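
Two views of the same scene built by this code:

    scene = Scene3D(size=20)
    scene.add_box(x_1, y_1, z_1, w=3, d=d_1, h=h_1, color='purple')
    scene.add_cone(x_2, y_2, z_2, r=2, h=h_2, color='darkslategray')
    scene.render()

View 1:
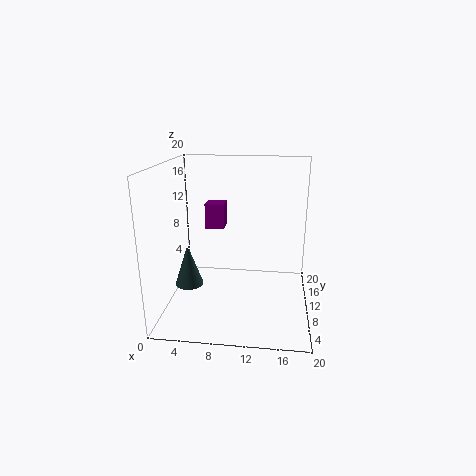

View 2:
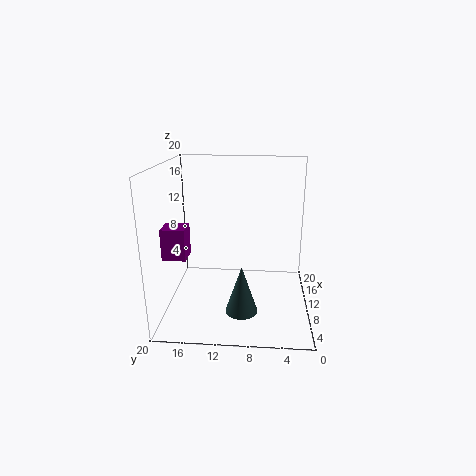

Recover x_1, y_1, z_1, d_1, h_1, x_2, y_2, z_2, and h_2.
x_1 = 4, y_1 = 16, z_1 = 9, d_1 = 3, h_1 = 4, x_2 = 3, y_2 = 9, z_2 = 3, h_2 = 6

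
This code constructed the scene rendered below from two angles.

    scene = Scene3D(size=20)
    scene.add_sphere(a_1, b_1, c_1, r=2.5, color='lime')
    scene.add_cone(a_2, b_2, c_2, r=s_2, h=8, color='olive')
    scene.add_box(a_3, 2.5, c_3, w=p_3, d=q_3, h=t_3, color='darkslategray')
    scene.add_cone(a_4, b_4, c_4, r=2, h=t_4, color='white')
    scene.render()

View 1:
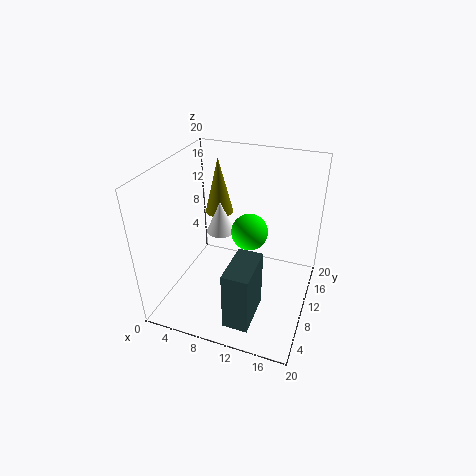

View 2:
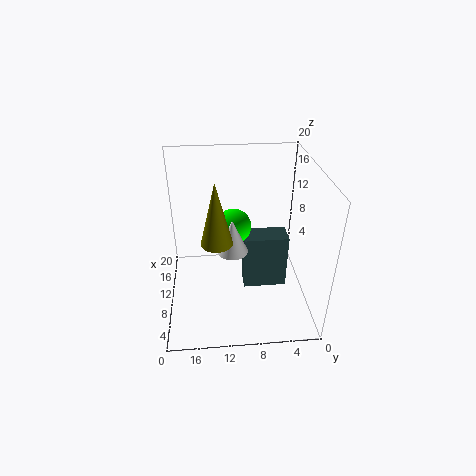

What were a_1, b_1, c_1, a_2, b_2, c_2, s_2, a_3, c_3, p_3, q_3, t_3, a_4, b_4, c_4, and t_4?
a_1 = 11.5
b_1 = 10.5
c_1 = 11
a_2 = 6
b_2 = 13
c_2 = 12
s_2 = 2
a_3 = 10.5
c_3 = 0.5
p_3 = 3.5
q_3 = 6.5
t_3 = 8.5
a_4 = 7
b_4 = 11
c_4 = 10
t_4 = 4.5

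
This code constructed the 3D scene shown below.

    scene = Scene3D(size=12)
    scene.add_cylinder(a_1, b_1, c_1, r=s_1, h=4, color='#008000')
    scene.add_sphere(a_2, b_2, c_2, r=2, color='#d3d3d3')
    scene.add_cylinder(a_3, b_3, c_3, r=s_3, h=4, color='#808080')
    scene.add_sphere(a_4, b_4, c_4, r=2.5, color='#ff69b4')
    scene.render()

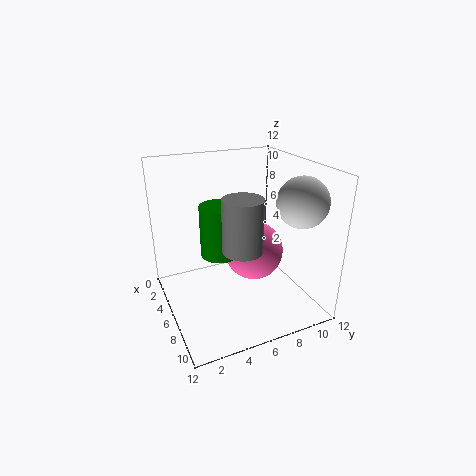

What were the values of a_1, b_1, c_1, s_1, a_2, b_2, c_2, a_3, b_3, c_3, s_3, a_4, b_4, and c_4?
a_1 = 7; b_1 = 4; c_1 = 5.5; s_1 = 1.5; a_2 = 9; b_2 = 10; c_2 = 9.5; a_3 = 9; b_3 = 5; c_3 = 6.5; s_3 = 1.5; a_4 = 6; b_4 = 7.5; c_4 = 4.5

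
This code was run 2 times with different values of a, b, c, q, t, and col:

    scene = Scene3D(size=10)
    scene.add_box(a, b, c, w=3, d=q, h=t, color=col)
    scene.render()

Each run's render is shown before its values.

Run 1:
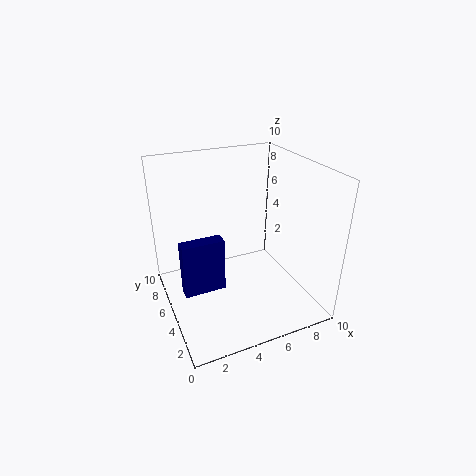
a = 1; b = 5; c = 1; q = 1; t = 4; col = 'navy'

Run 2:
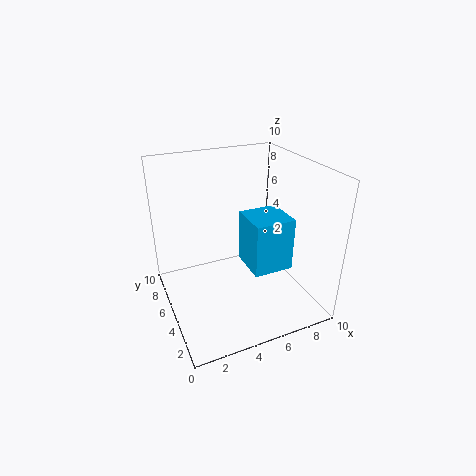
a = 6; b = 4; c = 2; q = 3; t = 4; col = 'deepskyblue'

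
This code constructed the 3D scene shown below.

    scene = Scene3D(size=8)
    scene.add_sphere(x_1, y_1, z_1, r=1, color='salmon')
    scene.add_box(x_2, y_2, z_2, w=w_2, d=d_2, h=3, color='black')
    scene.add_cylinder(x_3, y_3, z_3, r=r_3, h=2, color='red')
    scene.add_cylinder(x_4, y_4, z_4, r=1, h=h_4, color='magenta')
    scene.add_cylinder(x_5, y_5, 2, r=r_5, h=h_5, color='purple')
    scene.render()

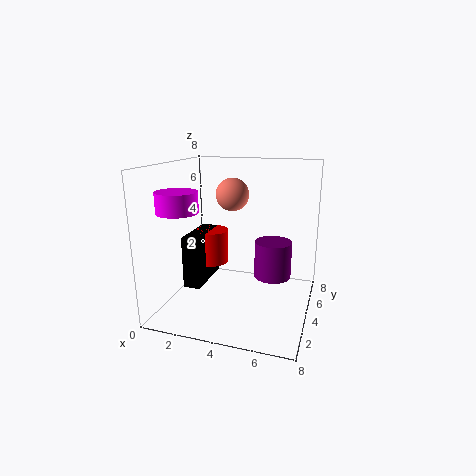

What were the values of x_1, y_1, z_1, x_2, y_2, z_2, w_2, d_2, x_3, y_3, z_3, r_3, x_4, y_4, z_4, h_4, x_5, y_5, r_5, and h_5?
x_1 = 3; y_1 = 6; z_1 = 6; x_2 = 1; y_2 = 3; z_2 = 1; w_2 = 1; d_2 = 3; x_3 = 2; y_3 = 5; z_3 = 2; r_3 = 1; x_4 = 2; y_4 = 1; z_4 = 6; h_4 = 1; x_5 = 6; y_5 = 4; r_5 = 1; h_5 = 2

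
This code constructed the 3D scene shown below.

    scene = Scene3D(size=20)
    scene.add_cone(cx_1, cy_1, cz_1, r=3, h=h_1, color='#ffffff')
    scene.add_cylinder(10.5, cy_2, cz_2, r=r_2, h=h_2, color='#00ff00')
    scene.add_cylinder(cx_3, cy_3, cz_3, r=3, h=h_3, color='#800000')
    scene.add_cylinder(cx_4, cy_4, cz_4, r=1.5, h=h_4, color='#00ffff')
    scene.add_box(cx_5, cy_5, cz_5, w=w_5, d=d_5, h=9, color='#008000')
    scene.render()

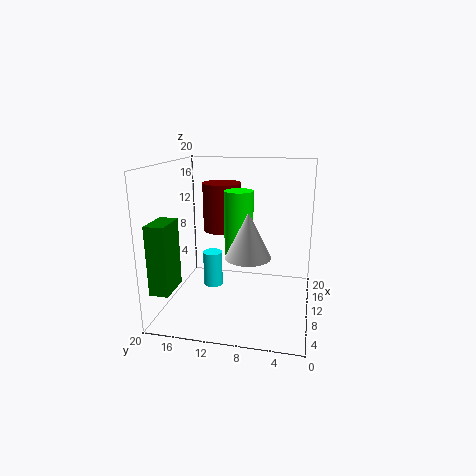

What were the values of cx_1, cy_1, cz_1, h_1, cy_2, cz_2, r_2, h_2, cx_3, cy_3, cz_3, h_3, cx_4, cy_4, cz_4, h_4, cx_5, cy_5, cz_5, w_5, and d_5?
cx_1 = 7; cy_1 = 8; cz_1 = 8.5; h_1 = 6; cy_2 = 10; cz_2 = 7.5; r_2 = 2; h_2 = 9; cx_3 = 16.5; cy_3 = 14; cz_3 = 9; h_3 = 7.5; cx_4 = 14; cy_4 = 15; cz_4 = 0.5; h_4 = 5.5; cx_5 = 1.5; cy_5 = 17; cz_5 = 4.5; w_5 = 4.5; d_5 = 2.5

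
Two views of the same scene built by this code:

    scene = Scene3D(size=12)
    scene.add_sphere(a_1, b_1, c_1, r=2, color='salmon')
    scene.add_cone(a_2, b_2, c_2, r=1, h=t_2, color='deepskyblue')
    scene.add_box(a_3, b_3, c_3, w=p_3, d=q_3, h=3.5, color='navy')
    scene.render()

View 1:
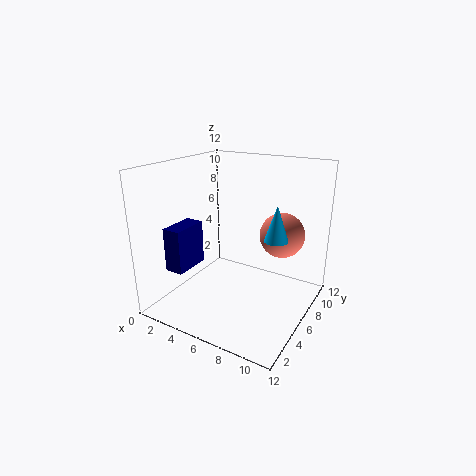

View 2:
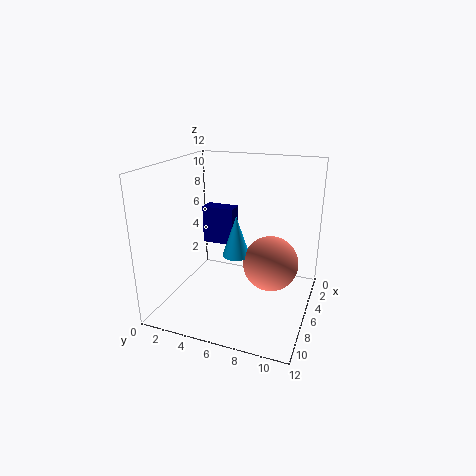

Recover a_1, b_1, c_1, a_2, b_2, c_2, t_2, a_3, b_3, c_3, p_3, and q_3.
a_1 = 8.5; b_1 = 9.5; c_1 = 5.5; a_2 = 9; b_2 = 7; c_2 = 6; t_2 = 3; a_3 = 2; b_3 = 1.5; c_3 = 4; p_3 = 1.5; q_3 = 3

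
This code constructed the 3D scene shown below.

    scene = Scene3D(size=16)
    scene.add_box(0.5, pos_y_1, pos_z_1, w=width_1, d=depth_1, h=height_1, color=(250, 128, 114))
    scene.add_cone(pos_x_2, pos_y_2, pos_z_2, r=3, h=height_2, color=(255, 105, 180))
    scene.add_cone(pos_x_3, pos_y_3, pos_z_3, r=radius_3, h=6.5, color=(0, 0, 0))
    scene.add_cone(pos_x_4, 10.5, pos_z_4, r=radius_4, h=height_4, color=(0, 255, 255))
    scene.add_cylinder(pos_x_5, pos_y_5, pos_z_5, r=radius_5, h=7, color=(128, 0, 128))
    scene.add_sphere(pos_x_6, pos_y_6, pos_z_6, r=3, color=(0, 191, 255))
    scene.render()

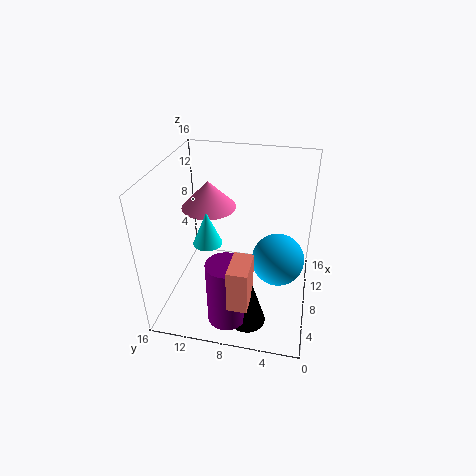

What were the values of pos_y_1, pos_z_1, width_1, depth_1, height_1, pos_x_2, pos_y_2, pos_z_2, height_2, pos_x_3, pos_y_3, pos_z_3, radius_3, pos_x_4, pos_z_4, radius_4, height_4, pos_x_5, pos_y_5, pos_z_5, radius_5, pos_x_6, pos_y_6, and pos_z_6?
pos_y_1 = 5.5, pos_z_1 = 4.5, width_1 = 3.5, depth_1 = 2, height_1 = 4.5, pos_x_2 = 9, pos_y_2 = 11.5, pos_z_2 = 11, height_2 = 3, pos_x_3 = 3.5, pos_y_3 = 6, pos_z_3 = 0.5, radius_3 = 2, pos_x_4 = 5, pos_z_4 = 9, radius_4 = 1.5, height_4 = 3.5, pos_x_5 = 2.5, pos_y_5 = 8, pos_z_5 = 1.5, radius_5 = 2, pos_x_6 = 9, pos_y_6 = 3.5, pos_z_6 = 5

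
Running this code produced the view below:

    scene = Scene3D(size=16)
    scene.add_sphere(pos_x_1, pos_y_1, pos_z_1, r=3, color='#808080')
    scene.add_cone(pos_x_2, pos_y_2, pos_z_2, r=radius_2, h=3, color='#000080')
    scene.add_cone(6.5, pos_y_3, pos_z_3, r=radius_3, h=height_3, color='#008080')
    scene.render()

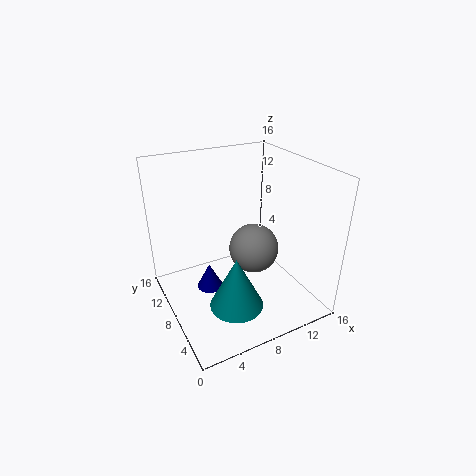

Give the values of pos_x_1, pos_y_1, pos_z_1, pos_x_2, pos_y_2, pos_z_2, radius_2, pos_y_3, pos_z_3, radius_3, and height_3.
pos_x_1 = 11; pos_y_1 = 9.5; pos_z_1 = 5; pos_x_2 = 5; pos_y_2 = 9.5; pos_z_2 = 1.5; radius_2 = 1.5; pos_y_3 = 5.5; pos_z_3 = 1; radius_3 = 3; height_3 = 6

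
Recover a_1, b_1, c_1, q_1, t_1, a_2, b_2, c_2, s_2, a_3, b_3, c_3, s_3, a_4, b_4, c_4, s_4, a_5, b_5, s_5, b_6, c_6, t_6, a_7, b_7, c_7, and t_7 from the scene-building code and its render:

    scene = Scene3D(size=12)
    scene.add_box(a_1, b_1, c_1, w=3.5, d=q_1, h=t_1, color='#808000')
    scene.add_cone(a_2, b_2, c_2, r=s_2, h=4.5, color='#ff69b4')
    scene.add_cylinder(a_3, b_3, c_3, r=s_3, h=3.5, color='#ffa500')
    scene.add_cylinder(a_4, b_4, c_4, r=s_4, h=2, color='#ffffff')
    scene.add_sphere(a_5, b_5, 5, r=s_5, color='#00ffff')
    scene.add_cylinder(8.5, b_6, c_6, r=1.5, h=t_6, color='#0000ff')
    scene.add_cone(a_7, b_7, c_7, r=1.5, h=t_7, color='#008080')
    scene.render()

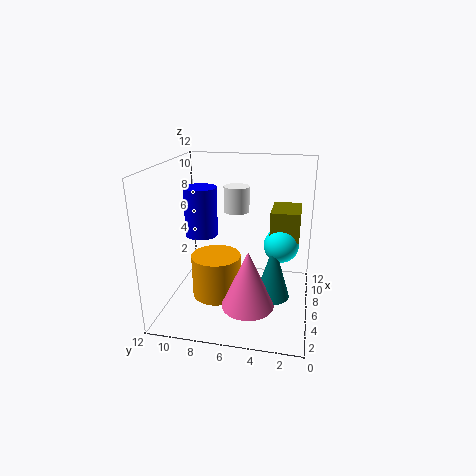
a_1 = 7
b_1 = 1
c_1 = 5.5
q_1 = 2.5
t_1 = 2.5
a_2 = 2.5
b_2 = 4.5
c_2 = 2
s_2 = 2
a_3 = 4.5
b_3 = 7.5
c_3 = 1.5
s_3 = 2
a_4 = 5.5
b_4 = 6
c_4 = 8.5
s_4 = 1
a_5 = 7.5
b_5 = 2.5
s_5 = 1.5
b_6 = 10
c_6 = 5
t_6 = 4.5
a_7 = 6.5
b_7 = 3
c_7 = 0.5
t_7 = 5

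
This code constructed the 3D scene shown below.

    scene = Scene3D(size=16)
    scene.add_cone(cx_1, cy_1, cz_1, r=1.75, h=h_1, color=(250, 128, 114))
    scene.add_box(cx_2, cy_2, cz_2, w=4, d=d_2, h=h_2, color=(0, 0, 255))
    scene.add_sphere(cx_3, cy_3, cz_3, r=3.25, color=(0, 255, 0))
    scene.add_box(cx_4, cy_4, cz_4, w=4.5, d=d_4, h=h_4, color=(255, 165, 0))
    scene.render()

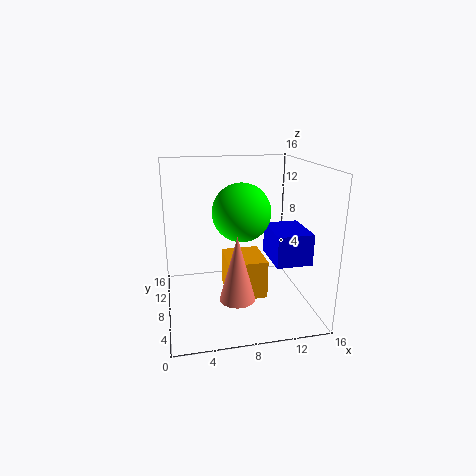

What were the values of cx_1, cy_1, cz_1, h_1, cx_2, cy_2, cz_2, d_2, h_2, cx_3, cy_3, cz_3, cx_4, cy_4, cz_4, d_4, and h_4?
cx_1 = 6.75; cy_1 = 2.5; cz_1 = 3.75; h_1 = 6.5; cx_2 = 11.5; cy_2 = 4.5; cz_2 = 5.5; d_2 = 5.25; h_2 = 3.5; cx_3 = 8.5; cy_3 = 8.5; cz_3 = 10.75; cx_4 = 6.75; cy_4 = 6.75; cz_4 = 0.75; d_4 = 5; h_4 = 4.5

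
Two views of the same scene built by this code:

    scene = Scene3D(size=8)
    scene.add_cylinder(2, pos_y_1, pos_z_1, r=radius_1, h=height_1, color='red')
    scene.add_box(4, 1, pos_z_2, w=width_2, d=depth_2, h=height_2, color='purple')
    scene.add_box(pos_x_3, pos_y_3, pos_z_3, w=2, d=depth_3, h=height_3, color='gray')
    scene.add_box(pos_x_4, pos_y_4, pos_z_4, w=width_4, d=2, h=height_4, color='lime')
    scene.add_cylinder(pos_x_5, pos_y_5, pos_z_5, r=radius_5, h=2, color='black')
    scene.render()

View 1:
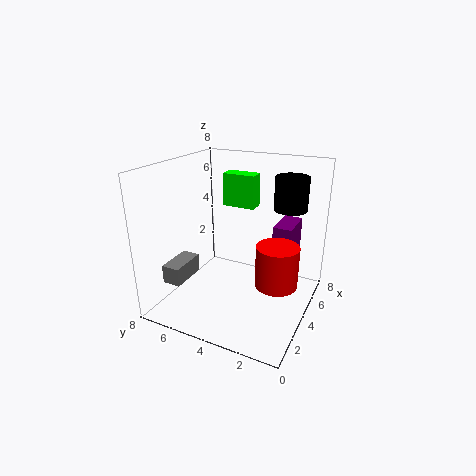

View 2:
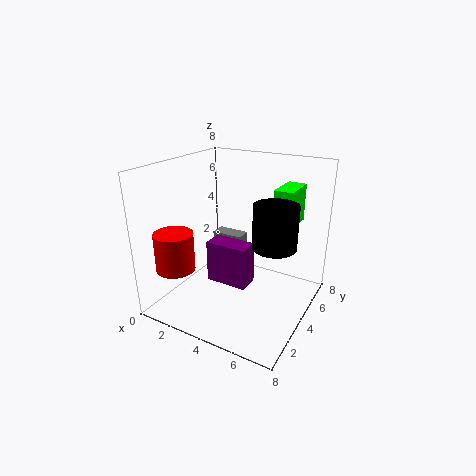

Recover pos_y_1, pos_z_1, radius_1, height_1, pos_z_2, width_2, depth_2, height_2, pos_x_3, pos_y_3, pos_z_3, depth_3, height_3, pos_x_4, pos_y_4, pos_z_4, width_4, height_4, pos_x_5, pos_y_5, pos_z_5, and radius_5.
pos_y_1 = 1
pos_z_1 = 3
radius_1 = 1
height_1 = 2
pos_z_2 = 3
width_2 = 2
depth_2 = 1
height_2 = 2
pos_x_3 = 1
pos_y_3 = 6
pos_z_3 = 2
depth_3 = 1
height_3 = 1
pos_x_4 = 6
pos_y_4 = 4
pos_z_4 = 5
width_4 = 1
height_4 = 2
pos_x_5 = 7
pos_y_5 = 2
pos_z_5 = 5
radius_5 = 1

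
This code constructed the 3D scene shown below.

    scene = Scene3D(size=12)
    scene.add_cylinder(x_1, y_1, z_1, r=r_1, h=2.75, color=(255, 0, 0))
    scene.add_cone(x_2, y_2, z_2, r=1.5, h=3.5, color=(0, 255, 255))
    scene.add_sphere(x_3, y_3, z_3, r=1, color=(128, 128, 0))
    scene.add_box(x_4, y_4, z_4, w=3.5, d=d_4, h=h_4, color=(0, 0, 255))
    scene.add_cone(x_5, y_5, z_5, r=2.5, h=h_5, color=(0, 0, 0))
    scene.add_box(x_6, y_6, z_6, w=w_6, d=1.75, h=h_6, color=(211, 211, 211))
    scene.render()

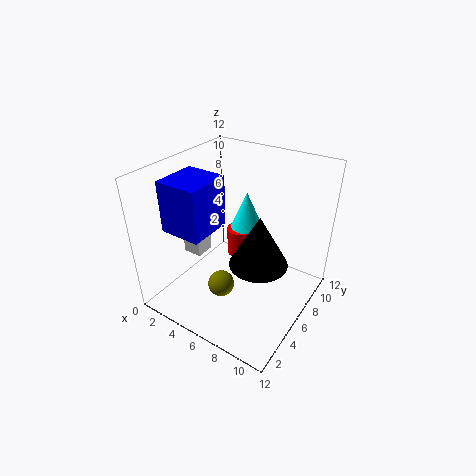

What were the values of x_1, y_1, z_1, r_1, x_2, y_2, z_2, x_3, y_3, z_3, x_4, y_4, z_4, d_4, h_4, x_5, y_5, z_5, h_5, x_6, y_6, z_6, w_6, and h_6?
x_1 = 3.75; y_1 = 9.75; z_1 = 1.5; r_1 = 1.25; x_2 = 4.5; y_2 = 9.75; z_2 = 4.75; x_3 = 6.75; y_3 = 2.5; z_3 = 4; x_4 = 1.25; y_4 = 2.25; z_4 = 7; d_4 = 3.75; h_4 = 4.25; x_5 = 7.75; y_5 = 6.5; z_5 = 3.75; h_5 = 4.5; x_6 = 0.5; y_6 = 5.25; z_6 = 3; w_6 = 1.75; h_6 = 1.75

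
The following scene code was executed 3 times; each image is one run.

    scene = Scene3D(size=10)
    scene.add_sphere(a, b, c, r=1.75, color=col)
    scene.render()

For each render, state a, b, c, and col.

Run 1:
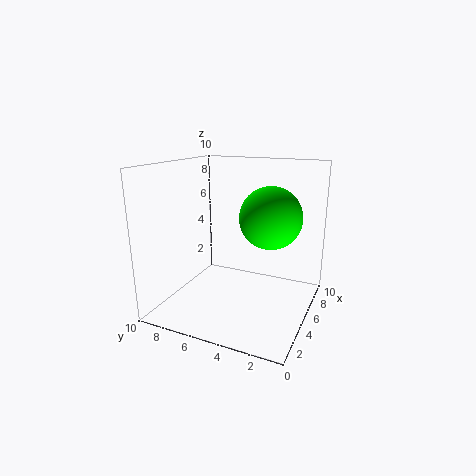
a = 2.25; b = 1.75; c = 7.5; col = 'lime'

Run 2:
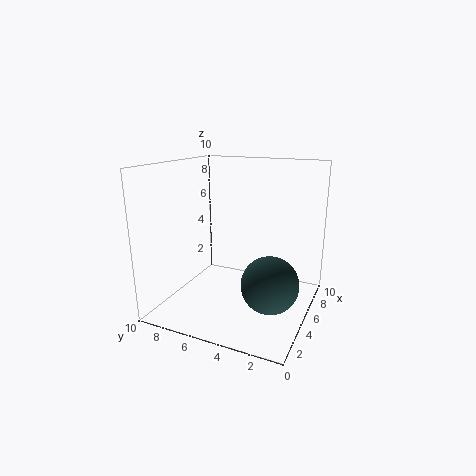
a = 2.5; b = 1.75; c = 3.25; col = 'darkslategray'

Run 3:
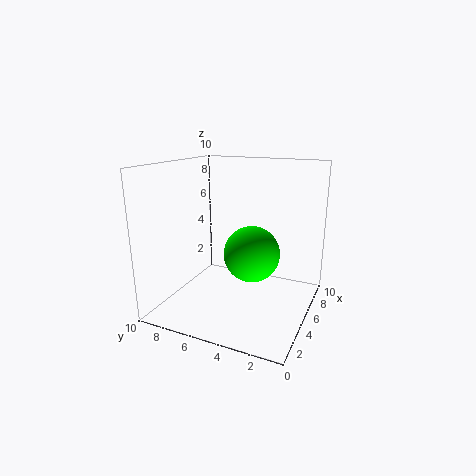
a = 3.25; b = 3.25; c = 4.75; col = 'lime'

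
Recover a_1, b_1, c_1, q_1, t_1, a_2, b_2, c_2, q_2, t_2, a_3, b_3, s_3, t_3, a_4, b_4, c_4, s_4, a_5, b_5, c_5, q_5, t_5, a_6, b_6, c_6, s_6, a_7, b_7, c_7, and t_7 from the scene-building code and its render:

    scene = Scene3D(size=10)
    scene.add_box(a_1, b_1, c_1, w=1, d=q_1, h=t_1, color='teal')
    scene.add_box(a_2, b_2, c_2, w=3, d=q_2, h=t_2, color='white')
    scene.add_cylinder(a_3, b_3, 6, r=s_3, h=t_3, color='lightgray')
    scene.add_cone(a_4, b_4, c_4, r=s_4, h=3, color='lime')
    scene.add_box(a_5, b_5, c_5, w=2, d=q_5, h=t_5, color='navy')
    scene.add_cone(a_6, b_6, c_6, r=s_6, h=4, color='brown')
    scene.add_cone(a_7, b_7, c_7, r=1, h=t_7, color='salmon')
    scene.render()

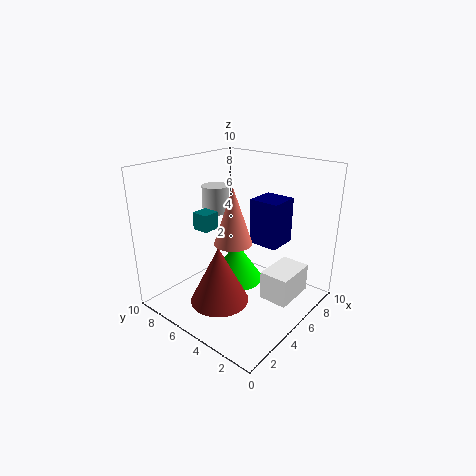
a_1 = 1
b_1 = 4
c_1 = 7
q_1 = 1
t_1 = 1
a_2 = 5
b_2 = 1
c_2 = 1
q_2 = 2
t_2 = 2
a_3 = 6
b_3 = 8
s_3 = 1
t_3 = 2
a_4 = 6
b_4 = 6
c_4 = 1
s_4 = 2
a_5 = 5
b_5 = 2
c_5 = 5
q_5 = 2
t_5 = 3
a_6 = 3
b_6 = 5
c_6 = 1
s_6 = 2
a_7 = 1
b_7 = 2
c_7 = 7
t_7 = 3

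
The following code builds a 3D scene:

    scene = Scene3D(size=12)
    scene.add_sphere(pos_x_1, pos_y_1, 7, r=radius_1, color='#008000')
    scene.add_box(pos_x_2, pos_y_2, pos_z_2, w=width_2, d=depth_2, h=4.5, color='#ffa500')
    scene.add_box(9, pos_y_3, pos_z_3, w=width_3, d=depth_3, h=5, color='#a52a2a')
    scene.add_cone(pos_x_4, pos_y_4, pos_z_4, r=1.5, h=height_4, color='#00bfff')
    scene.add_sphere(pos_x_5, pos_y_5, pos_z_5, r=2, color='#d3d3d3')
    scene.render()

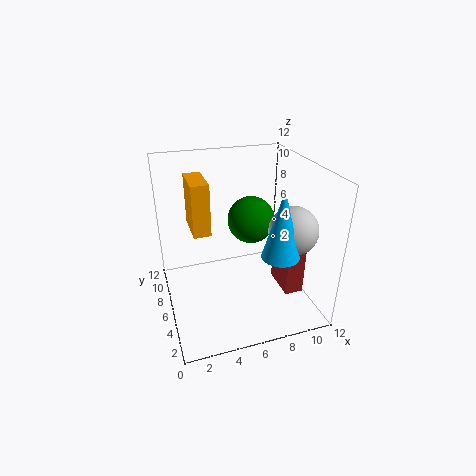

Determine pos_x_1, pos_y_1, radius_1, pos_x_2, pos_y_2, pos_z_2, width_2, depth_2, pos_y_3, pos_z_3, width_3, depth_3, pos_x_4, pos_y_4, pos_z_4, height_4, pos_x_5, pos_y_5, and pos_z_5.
pos_x_1 = 7.5, pos_y_1 = 7, radius_1 = 2, pos_x_2 = 2.5, pos_y_2 = 7, pos_z_2 = 6, width_2 = 1.5, depth_2 = 3.5, pos_y_3 = 2.5, pos_z_3 = 2, width_3 = 1.5, depth_3 = 3, pos_x_4 = 8.5, pos_y_4 = 3, pos_z_4 = 5.5, height_4 = 5.5, pos_x_5 = 10, pos_y_5 = 4, pos_z_5 = 7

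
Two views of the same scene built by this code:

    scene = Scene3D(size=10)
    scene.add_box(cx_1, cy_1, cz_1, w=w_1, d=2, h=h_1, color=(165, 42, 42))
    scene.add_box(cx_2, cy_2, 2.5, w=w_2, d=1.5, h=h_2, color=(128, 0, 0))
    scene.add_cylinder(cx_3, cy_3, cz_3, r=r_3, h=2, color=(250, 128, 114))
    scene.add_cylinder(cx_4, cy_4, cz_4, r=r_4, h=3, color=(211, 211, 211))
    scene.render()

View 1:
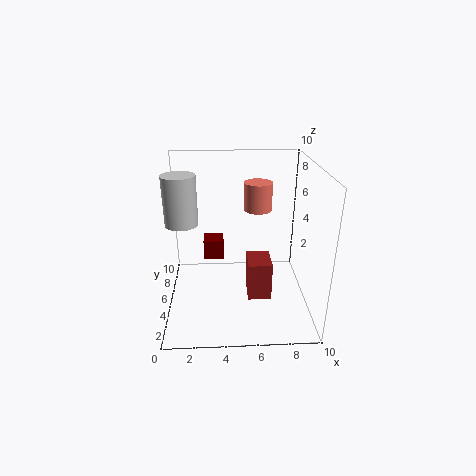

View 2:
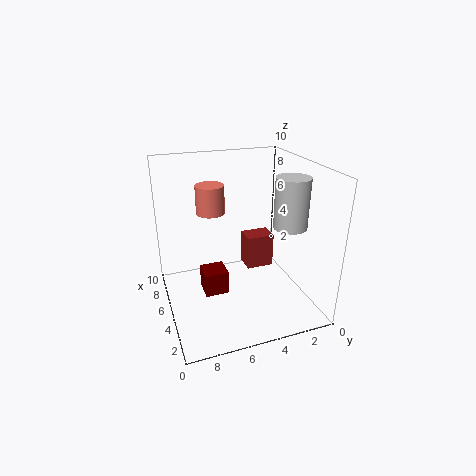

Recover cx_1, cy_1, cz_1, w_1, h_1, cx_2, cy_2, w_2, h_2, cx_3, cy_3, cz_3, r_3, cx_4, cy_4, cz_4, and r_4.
cx_1 = 5.5
cy_1 = 2
cz_1 = 2
w_1 = 1.5
h_1 = 2.5
cx_2 = 2.5
cy_2 = 6.5
w_2 = 1.5
h_2 = 1.5
cx_3 = 6.5
cy_3 = 6.5
cz_3 = 6.5
r_3 = 1
cx_4 = 1.5
cy_4 = 3
cz_4 = 7
r_4 = 1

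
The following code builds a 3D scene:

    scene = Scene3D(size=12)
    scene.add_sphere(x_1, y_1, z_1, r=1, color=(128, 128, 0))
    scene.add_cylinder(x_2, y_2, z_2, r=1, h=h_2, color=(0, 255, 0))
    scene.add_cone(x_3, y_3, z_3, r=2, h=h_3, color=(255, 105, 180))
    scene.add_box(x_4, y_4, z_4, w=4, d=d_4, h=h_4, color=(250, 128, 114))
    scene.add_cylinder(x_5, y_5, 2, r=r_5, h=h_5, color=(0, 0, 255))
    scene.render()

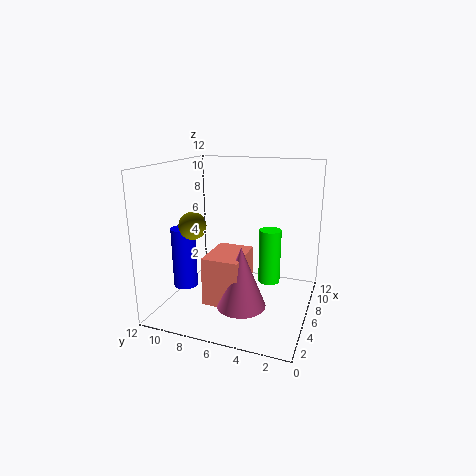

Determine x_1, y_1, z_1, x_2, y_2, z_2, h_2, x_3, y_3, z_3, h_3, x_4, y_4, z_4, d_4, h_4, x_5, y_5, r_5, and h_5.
x_1 = 2; y_1 = 8; z_1 = 8; x_2 = 9; y_2 = 4; z_2 = 1; h_2 = 5; x_3 = 4; y_3 = 5; z_3 = 1; h_3 = 5; x_4 = 3; y_4 = 5; z_4 = 1; d_4 = 3; h_4 = 4; x_5 = 4; y_5 = 10; r_5 = 1; h_5 = 5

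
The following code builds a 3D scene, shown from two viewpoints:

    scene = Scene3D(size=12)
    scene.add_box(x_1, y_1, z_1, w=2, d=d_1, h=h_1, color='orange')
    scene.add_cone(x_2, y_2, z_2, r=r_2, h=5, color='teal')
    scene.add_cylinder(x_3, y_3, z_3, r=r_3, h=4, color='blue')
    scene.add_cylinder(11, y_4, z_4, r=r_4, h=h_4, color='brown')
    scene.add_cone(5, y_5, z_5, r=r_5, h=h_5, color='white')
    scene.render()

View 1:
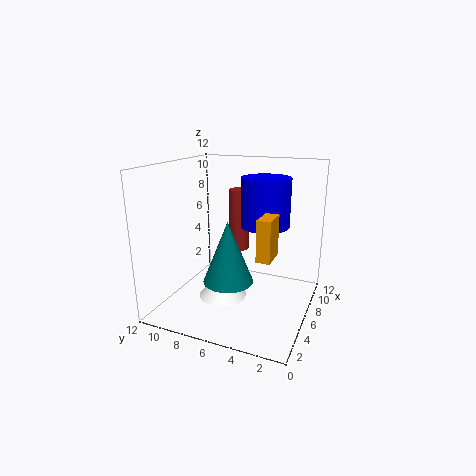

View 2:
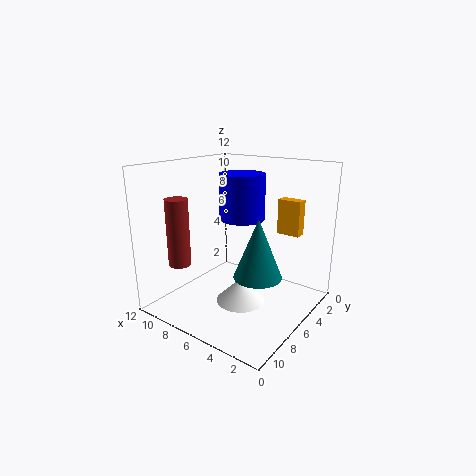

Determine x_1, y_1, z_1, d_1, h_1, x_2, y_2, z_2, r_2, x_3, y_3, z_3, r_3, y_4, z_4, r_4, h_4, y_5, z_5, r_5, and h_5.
x_1 = 2
y_1 = 2
z_1 = 6
d_1 = 1
h_1 = 3
x_2 = 4
y_2 = 6
z_2 = 3
r_2 = 2
x_3 = 7
y_3 = 4
z_3 = 7
r_3 = 2
y_4 = 8
z_4 = 3
r_4 = 1
h_4 = 6
y_5 = 7
z_5 = 1
r_5 = 2
h_5 = 2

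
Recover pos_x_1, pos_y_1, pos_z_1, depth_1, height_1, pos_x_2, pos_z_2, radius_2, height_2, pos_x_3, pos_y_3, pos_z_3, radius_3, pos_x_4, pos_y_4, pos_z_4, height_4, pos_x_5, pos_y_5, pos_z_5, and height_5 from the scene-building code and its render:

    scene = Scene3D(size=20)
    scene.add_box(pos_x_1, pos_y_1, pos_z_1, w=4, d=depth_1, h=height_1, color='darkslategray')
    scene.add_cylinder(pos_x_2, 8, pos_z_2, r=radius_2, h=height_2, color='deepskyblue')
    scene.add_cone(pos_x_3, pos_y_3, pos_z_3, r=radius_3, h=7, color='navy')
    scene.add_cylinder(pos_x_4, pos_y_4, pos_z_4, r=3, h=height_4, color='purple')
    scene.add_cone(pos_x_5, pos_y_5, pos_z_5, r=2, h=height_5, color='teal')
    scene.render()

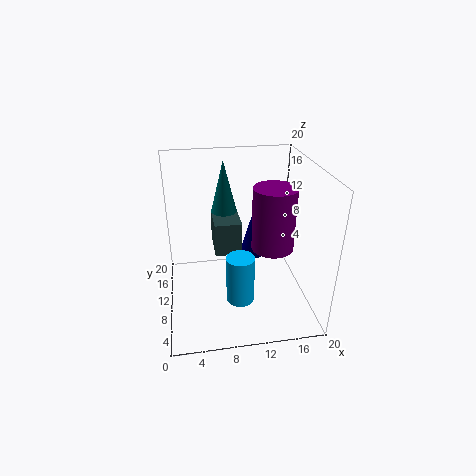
pos_x_1 = 7, pos_y_1 = 12, pos_z_1 = 6, depth_1 = 6, height_1 = 5, pos_x_2 = 10, pos_z_2 = 1, radius_2 = 2, height_2 = 7, pos_x_3 = 13, pos_y_3 = 14, pos_z_3 = 5, radius_3 = 2, pos_x_4 = 15, pos_y_4 = 10, pos_z_4 = 8, height_4 = 9, pos_x_5 = 9, pos_y_5 = 17, pos_z_5 = 11, height_5 = 8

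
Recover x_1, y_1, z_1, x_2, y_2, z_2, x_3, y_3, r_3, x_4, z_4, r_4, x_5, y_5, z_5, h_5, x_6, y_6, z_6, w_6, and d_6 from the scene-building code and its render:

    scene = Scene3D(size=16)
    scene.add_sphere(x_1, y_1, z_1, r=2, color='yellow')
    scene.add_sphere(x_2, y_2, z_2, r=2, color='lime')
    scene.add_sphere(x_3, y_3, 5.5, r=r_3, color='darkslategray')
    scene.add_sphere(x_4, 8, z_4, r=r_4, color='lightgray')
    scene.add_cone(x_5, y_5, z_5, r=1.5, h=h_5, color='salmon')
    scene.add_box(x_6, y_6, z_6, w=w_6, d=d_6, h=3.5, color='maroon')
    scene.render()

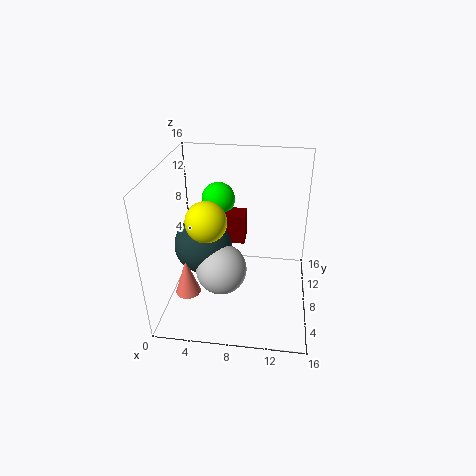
x_1 = 5.5, y_1 = 4, z_1 = 12, x_2 = 5, y_2 = 12.5, z_2 = 10.5, x_3 = 3.5, y_3 = 10, r_3 = 3.5, x_4 = 6, z_4 = 3.5, r_4 = 3, x_5 = 2, y_5 = 7, z_5 = 0.5, h_5 = 4.5, x_6 = 5, y_6 = 10, z_6 = 6, w_6 = 3.5, d_6 = 2.5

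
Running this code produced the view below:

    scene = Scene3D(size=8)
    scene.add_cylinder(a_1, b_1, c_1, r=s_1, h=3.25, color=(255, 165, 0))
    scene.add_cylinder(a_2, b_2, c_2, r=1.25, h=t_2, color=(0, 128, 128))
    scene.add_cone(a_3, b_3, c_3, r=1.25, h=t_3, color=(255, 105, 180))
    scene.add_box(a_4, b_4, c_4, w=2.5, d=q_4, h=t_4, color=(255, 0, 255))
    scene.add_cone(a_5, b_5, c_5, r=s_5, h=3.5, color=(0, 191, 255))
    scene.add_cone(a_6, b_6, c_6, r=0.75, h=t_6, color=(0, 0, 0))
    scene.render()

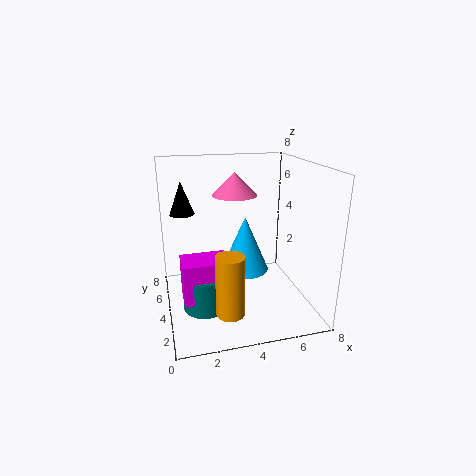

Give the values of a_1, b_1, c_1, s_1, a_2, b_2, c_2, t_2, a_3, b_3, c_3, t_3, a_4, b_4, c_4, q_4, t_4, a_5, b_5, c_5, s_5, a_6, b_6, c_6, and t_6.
a_1 = 3
b_1 = 1.75
c_1 = 0.75
s_1 = 0.75
a_2 = 2
b_2 = 3.5
c_2 = 0.25
t_2 = 2
a_3 = 4
b_3 = 4.75
c_3 = 6.25
t_3 = 1.25
a_4 = 0.75
b_4 = 2.5
c_4 = 1
q_4 = 1.75
t_4 = 2.25
a_5 = 5
b_5 = 6
c_5 = 1
s_5 = 1.5
a_6 = 1.25
b_6 = 6.75
c_6 = 4.75
t_6 = 2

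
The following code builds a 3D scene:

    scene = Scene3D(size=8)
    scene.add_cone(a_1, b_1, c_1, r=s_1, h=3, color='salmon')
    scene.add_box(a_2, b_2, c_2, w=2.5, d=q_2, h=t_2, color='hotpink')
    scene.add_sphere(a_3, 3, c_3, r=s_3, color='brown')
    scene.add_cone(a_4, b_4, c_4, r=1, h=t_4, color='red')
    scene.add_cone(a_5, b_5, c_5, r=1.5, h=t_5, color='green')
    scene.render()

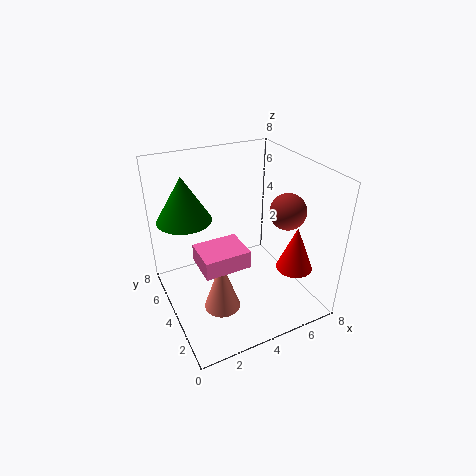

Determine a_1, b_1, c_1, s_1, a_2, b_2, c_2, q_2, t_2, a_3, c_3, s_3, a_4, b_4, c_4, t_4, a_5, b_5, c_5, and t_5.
a_1 = 2.5
b_1 = 3
c_1 = 0.5
s_1 = 1
a_2 = 1.5
b_2 = 2.5
c_2 = 3
q_2 = 2
t_2 = 1
a_3 = 6.5
c_3 = 5.5
s_3 = 1
a_4 = 6.5
b_4 = 2
c_4 = 2.5
t_4 = 2.5
a_5 = 1.5
b_5 = 5.5
c_5 = 5
t_5 = 2.5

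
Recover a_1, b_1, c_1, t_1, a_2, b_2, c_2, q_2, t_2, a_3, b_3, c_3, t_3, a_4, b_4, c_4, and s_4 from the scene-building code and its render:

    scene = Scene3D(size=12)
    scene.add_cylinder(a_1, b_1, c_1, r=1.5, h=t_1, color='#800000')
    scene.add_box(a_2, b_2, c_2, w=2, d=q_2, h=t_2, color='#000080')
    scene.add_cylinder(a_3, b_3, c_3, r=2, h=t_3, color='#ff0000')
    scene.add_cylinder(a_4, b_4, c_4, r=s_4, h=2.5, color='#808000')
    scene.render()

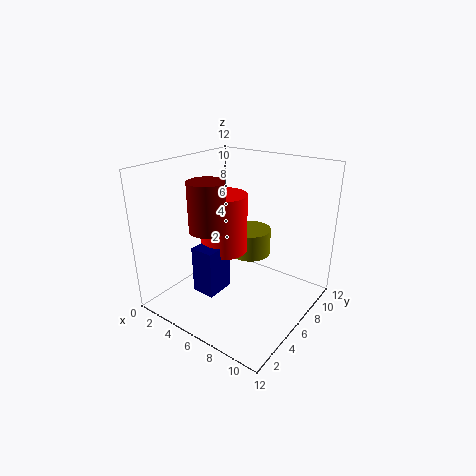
a_1 = 4.5, b_1 = 4, c_1 = 7, t_1 = 4, a_2 = 3.5, b_2 = 3, c_2 = 1.5, q_2 = 2.5, t_2 = 4, a_3 = 4.5, b_3 = 6, c_3 = 4.5, t_3 = 5, a_4 = 4.5, b_4 = 10, c_4 = 2.5, s_4 = 2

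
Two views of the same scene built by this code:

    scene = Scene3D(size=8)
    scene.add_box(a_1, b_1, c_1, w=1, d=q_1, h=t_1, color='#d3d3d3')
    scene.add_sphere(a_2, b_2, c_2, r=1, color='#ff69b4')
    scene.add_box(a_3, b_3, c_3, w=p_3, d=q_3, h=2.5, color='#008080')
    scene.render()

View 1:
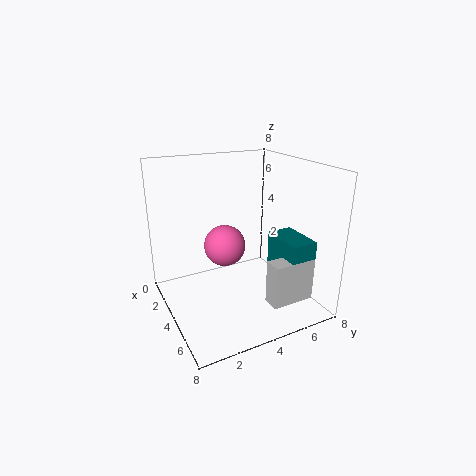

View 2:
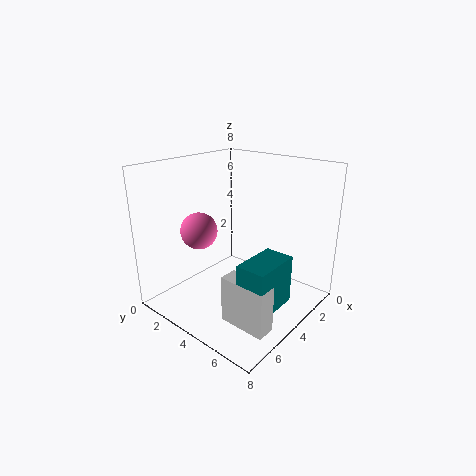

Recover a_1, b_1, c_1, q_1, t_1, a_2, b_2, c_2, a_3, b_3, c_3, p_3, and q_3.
a_1 = 5.5; b_1 = 5; c_1 = 0.5; q_1 = 2.5; t_1 = 2.5; a_2 = 5.5; b_2 = 2.5; c_2 = 4.5; a_3 = 4; b_3 = 6; c_3 = 1.5; p_3 = 2.5; q_3 = 1.5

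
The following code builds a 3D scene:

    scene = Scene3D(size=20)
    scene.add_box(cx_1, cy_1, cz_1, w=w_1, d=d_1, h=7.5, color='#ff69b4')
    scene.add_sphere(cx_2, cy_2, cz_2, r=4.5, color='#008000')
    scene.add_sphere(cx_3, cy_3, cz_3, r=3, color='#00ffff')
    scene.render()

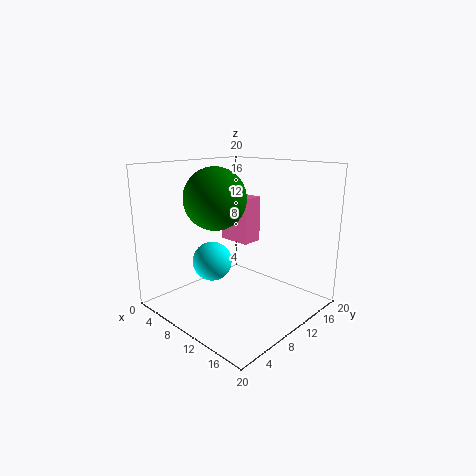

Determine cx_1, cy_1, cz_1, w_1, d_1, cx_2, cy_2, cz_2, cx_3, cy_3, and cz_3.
cx_1 = 0.5; cy_1 = 16; cz_1 = 6.5; w_1 = 5.5; d_1 = 3.5; cx_2 = 6; cy_2 = 9.5; cz_2 = 15; cx_3 = 4.5; cy_3 = 10; cz_3 = 5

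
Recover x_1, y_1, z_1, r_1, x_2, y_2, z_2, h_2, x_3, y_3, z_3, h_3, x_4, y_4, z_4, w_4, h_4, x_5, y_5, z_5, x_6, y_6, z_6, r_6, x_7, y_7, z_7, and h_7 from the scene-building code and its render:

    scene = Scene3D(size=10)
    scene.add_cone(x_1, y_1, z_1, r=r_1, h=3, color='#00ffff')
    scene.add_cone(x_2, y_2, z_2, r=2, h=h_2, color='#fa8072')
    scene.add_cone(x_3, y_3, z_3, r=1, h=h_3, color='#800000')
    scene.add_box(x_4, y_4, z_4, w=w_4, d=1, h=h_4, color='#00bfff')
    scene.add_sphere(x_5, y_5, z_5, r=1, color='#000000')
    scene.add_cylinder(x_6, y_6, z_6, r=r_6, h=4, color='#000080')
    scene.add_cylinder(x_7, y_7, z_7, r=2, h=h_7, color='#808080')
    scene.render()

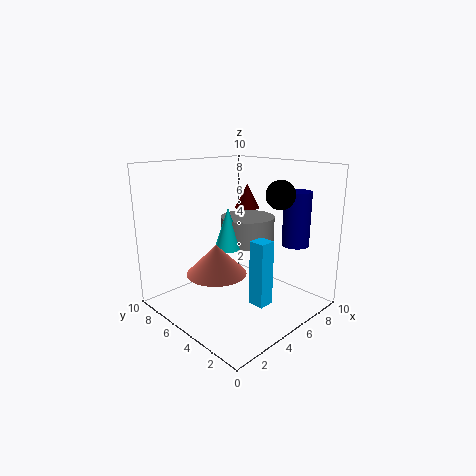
x_1 = 5
y_1 = 6
z_1 = 4
r_1 = 1
x_2 = 3
y_2 = 5
z_2 = 3
h_2 = 2
x_3 = 9
y_3 = 8
z_3 = 6
h_3 = 2
x_4 = 3
y_4 = 1
z_4 = 2
w_4 = 1
h_4 = 4
x_5 = 7
y_5 = 3
z_5 = 8
x_6 = 9
y_6 = 3
z_6 = 4
r_6 = 1
x_7 = 7
y_7 = 6
z_7 = 4
h_7 = 2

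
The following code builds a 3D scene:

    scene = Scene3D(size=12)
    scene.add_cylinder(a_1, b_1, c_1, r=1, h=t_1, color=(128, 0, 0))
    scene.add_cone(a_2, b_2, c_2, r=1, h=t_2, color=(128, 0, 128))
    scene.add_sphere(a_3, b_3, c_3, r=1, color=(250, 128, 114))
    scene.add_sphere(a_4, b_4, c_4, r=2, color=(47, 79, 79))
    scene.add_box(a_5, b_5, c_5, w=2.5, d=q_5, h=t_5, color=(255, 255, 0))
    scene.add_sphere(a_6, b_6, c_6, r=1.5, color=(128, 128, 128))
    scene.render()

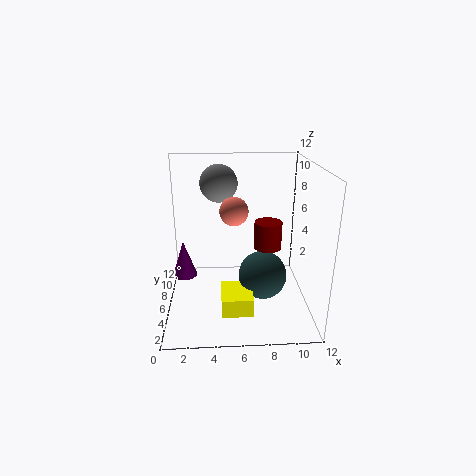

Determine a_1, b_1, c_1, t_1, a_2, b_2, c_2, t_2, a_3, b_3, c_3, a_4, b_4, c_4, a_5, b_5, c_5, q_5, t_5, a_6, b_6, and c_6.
a_1 = 8, b_1 = 3, c_1 = 6.5, t_1 = 2, a_2 = 1.5, b_2 = 5.5, c_2 = 3, t_2 = 3, a_3 = 5.5, b_3 = 2.5, c_3 = 9.5, a_4 = 8, b_4 = 5, c_4 = 3, a_5 = 4.5, b_5 = 2, c_5 = 1, q_5 = 3, t_5 = 1.5, a_6 = 4.5, b_6 = 6.5, c_6 = 10.5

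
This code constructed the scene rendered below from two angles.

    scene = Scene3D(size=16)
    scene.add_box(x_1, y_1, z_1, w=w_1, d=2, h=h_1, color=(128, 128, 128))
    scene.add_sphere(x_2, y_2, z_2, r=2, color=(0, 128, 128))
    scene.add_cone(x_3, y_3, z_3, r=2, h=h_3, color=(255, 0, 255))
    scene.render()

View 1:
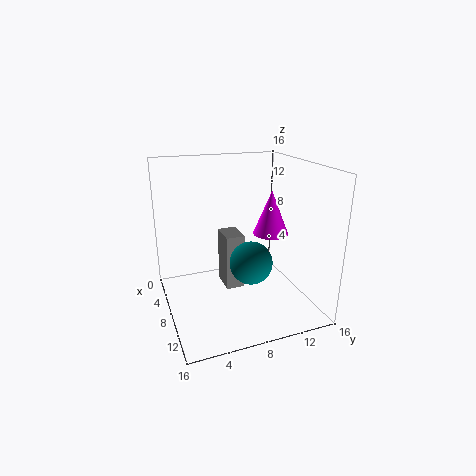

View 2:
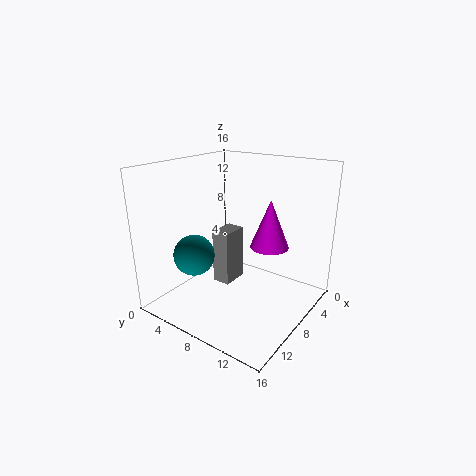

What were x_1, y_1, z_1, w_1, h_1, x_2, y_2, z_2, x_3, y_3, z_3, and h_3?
x_1 = 7, y_1 = 6, z_1 = 3, w_1 = 3, h_1 = 6, x_2 = 14, y_2 = 7, z_2 = 8, x_3 = 8, y_3 = 12, z_3 = 8, h_3 = 5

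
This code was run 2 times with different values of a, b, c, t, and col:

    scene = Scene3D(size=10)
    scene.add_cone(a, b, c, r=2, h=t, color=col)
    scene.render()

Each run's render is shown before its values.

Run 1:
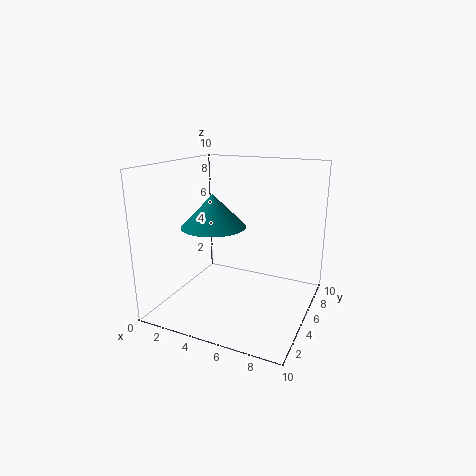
a = 4.5; b = 2.5; c = 6.5; t = 2; col = 'teal'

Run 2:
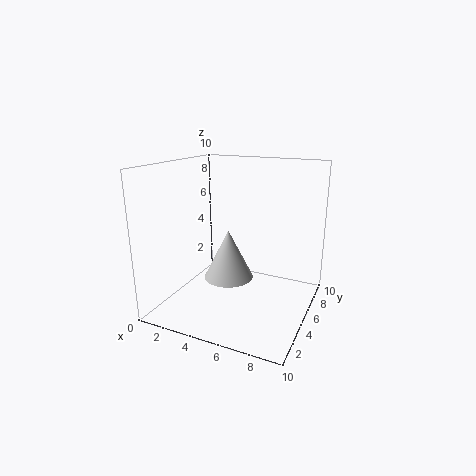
a = 3; b = 7.5; c = 0.5; t = 4; col = 'lightgray'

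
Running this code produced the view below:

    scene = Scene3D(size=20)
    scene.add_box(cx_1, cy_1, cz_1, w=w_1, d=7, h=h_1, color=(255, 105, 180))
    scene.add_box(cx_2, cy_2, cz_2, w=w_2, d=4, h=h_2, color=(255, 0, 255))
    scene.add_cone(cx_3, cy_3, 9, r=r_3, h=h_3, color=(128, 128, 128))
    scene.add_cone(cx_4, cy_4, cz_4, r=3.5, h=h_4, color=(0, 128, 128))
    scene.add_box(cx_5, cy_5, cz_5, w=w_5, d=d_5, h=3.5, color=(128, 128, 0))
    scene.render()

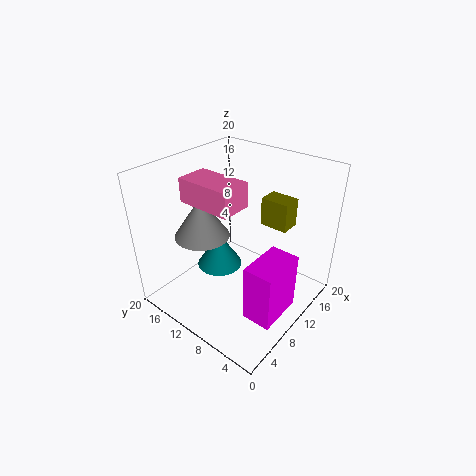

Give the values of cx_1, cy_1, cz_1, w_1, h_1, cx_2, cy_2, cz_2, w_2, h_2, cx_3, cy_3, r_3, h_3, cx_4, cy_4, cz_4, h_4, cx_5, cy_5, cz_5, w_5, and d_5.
cx_1 = 3.5, cy_1 = 6.5, cz_1 = 17, w_1 = 4, h_1 = 3, cx_2 = 5.5, cy_2 = 1.5, cz_2 = 1.5, w_2 = 6.5, h_2 = 8, cx_3 = 8.5, cy_3 = 15.5, r_3 = 4, h_3 = 6, cx_4 = 11.5, cy_4 = 15, cz_4 = 2.5, h_4 = 5.5, cx_5 = 9.5, cy_5 = 2.5, cz_5 = 14, w_5 = 2.5, d_5 = 3.5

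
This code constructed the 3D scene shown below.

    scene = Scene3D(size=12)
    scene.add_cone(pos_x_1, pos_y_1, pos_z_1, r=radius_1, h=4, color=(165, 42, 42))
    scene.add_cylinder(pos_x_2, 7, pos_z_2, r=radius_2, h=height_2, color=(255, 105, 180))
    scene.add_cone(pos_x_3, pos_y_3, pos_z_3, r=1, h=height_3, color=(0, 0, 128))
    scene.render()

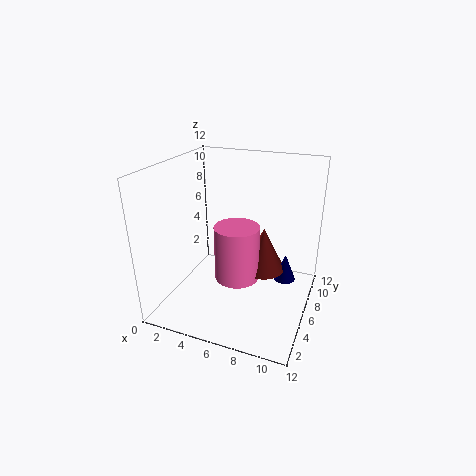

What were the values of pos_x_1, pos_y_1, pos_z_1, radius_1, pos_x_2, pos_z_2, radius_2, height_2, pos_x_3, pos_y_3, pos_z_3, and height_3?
pos_x_1 = 7.5
pos_y_1 = 8.5
pos_z_1 = 2
radius_1 = 2
pos_x_2 = 5.5
pos_z_2 = 1.5
radius_2 = 2
height_2 = 5
pos_x_3 = 9.5
pos_y_3 = 9
pos_z_3 = 1
height_3 = 2.5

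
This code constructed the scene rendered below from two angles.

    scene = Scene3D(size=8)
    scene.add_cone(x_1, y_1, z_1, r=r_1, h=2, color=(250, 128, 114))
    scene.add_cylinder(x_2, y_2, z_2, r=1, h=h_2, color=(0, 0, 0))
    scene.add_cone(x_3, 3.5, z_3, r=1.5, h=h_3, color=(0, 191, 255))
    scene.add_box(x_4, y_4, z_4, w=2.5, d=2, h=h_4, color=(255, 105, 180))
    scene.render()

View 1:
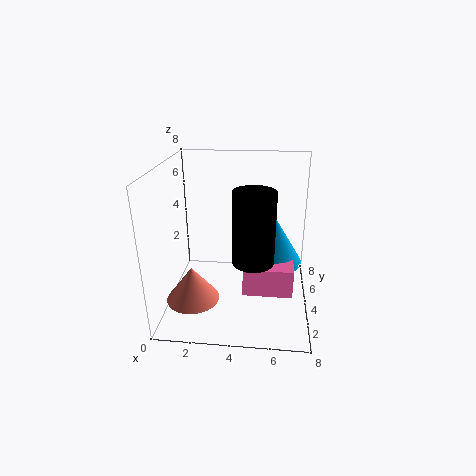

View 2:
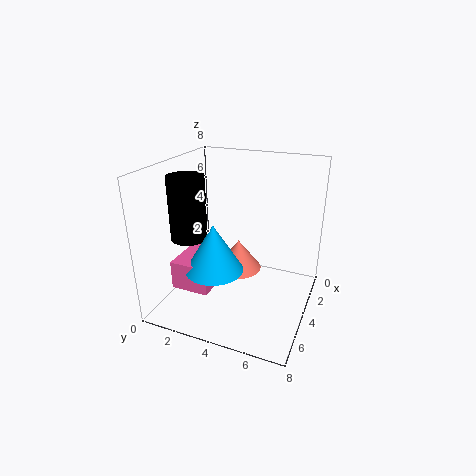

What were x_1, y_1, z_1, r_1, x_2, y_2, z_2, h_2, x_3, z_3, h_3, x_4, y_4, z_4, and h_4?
x_1 = 1.5, y_1 = 3, z_1 = 0.5, r_1 = 1.5, x_2 = 5, y_2 = 1.5, z_2 = 4, h_2 = 3.5, x_3 = 6, z_3 = 3, h_3 = 2.5, x_4 = 4.5, y_4 = 1.5, z_4 = 2, h_4 = 1.5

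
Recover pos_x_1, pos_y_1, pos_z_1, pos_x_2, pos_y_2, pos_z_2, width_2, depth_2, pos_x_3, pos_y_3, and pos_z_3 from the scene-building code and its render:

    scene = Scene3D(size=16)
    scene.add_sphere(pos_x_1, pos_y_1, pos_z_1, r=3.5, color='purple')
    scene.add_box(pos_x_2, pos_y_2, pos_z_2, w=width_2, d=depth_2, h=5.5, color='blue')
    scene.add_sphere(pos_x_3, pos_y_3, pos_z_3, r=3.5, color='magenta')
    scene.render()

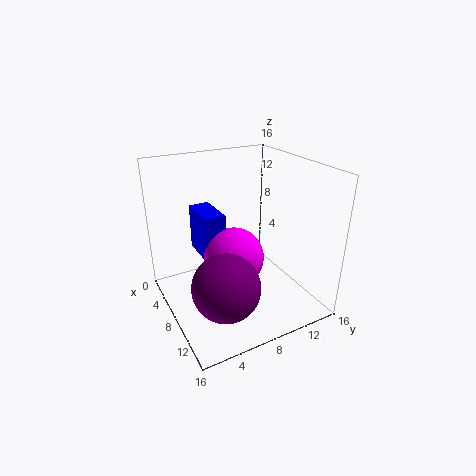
pos_x_1 = 12
pos_y_1 = 4.5
pos_z_1 = 5
pos_x_2 = 1
pos_y_2 = 5
pos_z_2 = 4.5
width_2 = 5
depth_2 = 2.5
pos_x_3 = 7
pos_y_3 = 8
pos_z_3 = 5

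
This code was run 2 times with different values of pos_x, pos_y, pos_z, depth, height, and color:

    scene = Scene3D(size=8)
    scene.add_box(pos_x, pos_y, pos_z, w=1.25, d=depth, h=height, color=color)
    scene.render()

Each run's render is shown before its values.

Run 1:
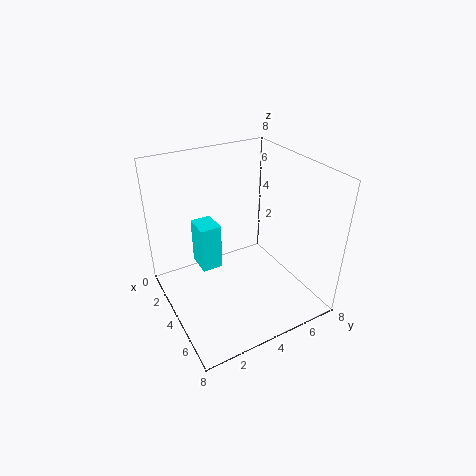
pos_x = 4.25; pos_y = 1.25; pos_z = 3.75; depth = 1; height = 2.25; color = 'cyan'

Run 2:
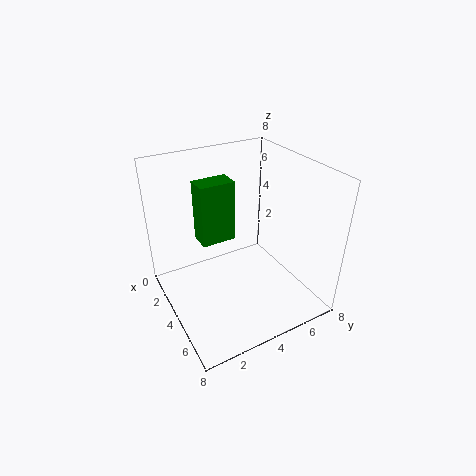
pos_x = 2; pos_y = 2.25; pos_z = 3.5; depth = 2; height = 3.5; color = 'green'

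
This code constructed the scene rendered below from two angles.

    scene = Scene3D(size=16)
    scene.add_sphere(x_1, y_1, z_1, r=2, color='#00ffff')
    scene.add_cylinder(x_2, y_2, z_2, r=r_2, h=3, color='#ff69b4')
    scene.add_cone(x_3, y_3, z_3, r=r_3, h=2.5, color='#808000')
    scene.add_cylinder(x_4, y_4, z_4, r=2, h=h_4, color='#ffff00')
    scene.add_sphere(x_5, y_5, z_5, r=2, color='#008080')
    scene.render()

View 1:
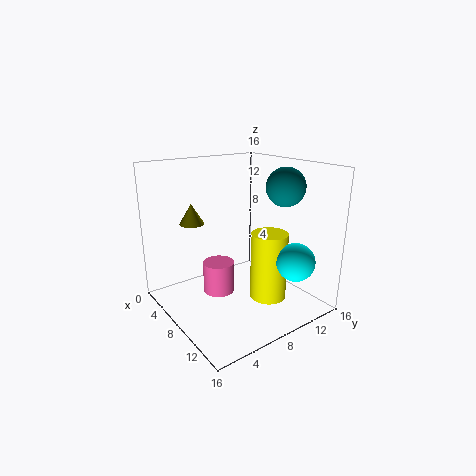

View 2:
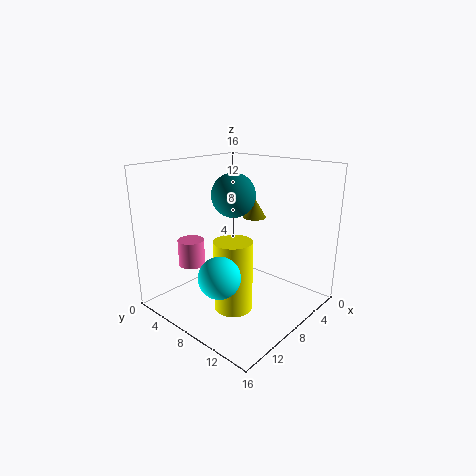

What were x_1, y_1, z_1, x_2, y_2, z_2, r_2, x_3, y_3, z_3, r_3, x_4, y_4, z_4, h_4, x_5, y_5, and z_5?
x_1 = 14; y_1 = 11; z_1 = 6.5; x_2 = 11; y_2 = 3.5; z_2 = 4.5; r_2 = 1.5; x_3 = 2; y_3 = 5.5; z_3 = 8.5; r_3 = 1.5; x_4 = 11; y_4 = 10; z_4 = 1.5; h_4 = 7.5; x_5 = 12; y_5 = 11; z_5 = 14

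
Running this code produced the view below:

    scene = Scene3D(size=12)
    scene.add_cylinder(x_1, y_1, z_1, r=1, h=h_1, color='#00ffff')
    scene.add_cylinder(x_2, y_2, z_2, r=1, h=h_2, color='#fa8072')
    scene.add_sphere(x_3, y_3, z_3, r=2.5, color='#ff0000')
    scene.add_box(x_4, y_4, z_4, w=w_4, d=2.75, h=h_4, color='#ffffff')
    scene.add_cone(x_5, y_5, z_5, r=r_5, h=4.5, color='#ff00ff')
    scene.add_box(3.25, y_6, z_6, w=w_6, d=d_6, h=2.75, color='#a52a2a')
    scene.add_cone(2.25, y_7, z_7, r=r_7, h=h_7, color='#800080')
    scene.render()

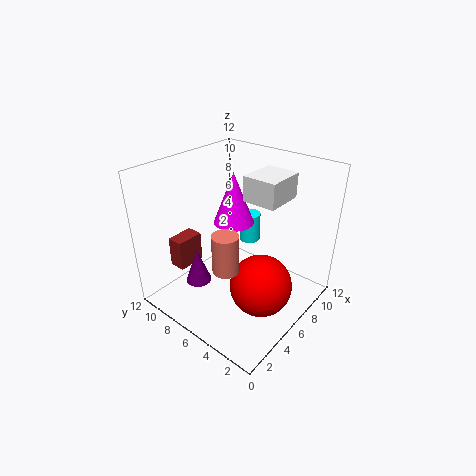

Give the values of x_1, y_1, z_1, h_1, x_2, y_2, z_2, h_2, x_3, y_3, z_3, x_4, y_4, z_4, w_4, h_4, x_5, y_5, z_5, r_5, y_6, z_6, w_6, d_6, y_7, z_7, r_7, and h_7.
x_1 = 10.25
y_1 = 8
z_1 = 3.25
h_1 = 2.75
x_2 = 2.75
y_2 = 4.5
z_2 = 5.25
h_2 = 3
x_3 = 5.25
y_3 = 3
z_3 = 3
x_4 = 6
y_4 = 2.75
z_4 = 9.5
w_4 = 3.25
h_4 = 2
x_5 = 7.25
y_5 = 7.5
z_5 = 6.5
r_5 = 1.75
y_6 = 10.25
z_6 = 2.25
w_6 = 2.5
d_6 = 1.5
y_7 = 7
z_7 = 3.5
r_7 = 1
h_7 = 2.75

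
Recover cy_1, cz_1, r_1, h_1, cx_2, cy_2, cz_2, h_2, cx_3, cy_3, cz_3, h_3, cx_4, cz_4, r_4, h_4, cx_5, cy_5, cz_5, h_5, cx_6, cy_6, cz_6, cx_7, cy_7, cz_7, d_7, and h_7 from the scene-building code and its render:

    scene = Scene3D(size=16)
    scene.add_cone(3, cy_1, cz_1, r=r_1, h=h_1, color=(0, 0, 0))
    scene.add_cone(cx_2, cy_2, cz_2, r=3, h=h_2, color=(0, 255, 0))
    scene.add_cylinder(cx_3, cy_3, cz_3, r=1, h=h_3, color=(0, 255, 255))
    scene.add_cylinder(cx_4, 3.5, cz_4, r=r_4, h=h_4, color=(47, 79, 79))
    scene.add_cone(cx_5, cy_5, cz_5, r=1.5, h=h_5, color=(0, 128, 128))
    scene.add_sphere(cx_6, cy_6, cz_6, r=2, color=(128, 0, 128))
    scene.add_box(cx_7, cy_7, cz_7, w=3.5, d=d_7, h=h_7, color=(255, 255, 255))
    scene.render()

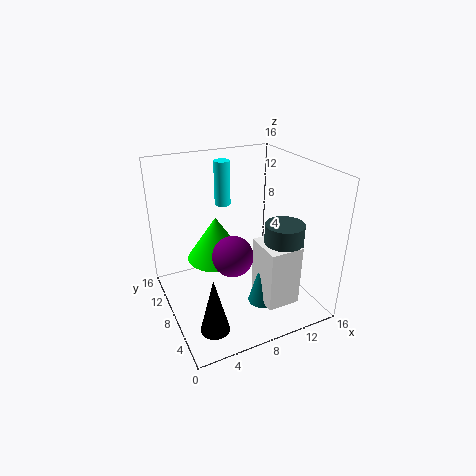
cy_1 = 3; cz_1 = 1; r_1 = 1.5; h_1 = 6; cx_2 = 5; cy_2 = 7; cz_2 = 7; h_2 = 4.5; cx_3 = 9; cy_3 = 14.5; cz_3 = 9.5; h_3 = 5.5; cx_4 = 11; cz_4 = 5; r_4 = 2; h_4 = 6; cx_5 = 9; cy_5 = 4; cz_5 = 2; h_5 = 5.5; cx_6 = 5.5; cy_6 = 4; cz_6 = 8.5; cx_7 = 8.5; cy_7 = 1.5; cz_7 = 2.5; d_7 = 4; h_7 = 6.5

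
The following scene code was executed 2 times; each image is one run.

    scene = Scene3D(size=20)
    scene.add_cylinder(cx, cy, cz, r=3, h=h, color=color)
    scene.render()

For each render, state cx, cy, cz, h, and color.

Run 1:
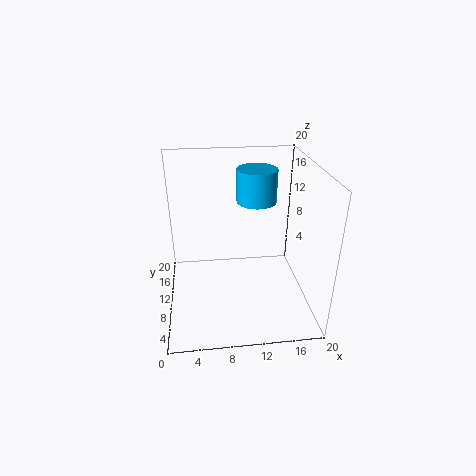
cx = 13.5, cy = 15.5, cz = 13, h = 5, color = 'deepskyblue'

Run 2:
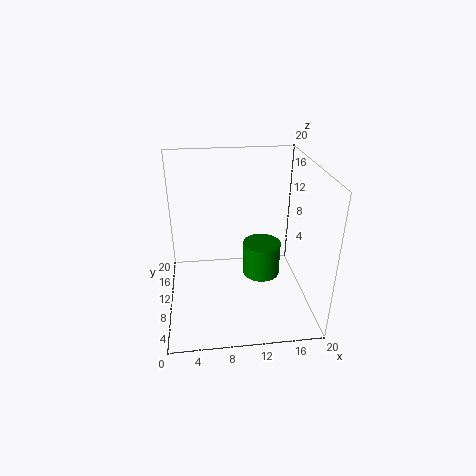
cx = 14.5, cy = 15, cz = 0.5, h = 5.5, color = 'green'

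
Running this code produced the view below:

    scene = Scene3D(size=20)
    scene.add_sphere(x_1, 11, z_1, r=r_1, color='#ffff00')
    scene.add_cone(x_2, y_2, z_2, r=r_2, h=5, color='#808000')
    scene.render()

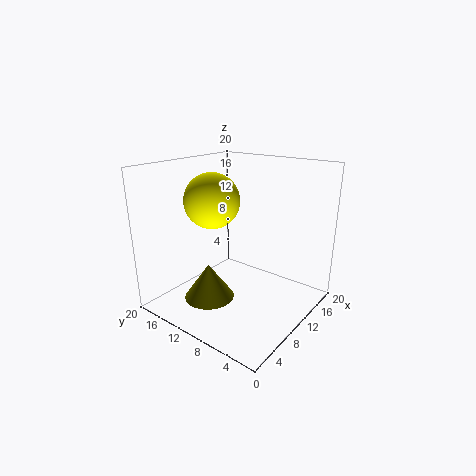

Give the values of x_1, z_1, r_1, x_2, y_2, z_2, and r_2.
x_1 = 6; z_1 = 16; r_1 = 3.5; x_2 = 6.5; y_2 = 12.5; z_2 = 1.5; r_2 = 3.5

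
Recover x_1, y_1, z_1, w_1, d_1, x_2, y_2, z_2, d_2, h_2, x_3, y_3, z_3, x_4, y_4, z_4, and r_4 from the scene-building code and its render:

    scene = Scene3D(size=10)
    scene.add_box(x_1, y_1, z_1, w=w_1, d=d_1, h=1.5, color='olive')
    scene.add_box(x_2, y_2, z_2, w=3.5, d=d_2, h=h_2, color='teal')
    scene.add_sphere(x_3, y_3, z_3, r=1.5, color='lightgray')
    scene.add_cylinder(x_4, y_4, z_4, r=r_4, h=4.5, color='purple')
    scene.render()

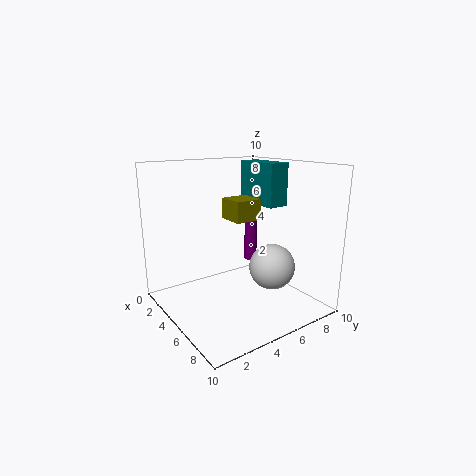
x_1 = 3
y_1 = 5
z_1 = 6
w_1 = 2
d_1 = 2
x_2 = 2.5
y_2 = 7
z_2 = 7
d_2 = 1.5
h_2 = 3
x_3 = 7.5
y_3 = 6
z_3 = 3.5
x_4 = 2.5
y_4 = 8
z_4 = 2
r_4 = 0.5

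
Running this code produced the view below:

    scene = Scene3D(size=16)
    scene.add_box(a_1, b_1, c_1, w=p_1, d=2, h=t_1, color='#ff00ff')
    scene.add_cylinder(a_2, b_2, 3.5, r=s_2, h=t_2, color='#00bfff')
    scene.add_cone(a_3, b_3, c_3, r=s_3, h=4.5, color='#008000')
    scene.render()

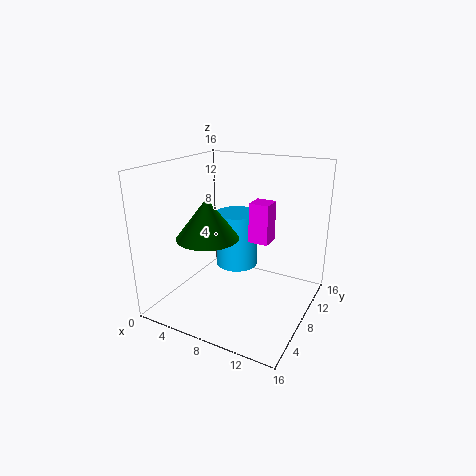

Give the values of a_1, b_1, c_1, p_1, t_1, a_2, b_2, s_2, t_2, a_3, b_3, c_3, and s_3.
a_1 = 10.5
b_1 = 5.5
c_1 = 9
p_1 = 2
t_1 = 4
a_2 = 6.5
b_2 = 10.5
s_2 = 2.5
t_2 = 6.5
a_3 = 5
b_3 = 6.5
c_3 = 8
s_3 = 3.5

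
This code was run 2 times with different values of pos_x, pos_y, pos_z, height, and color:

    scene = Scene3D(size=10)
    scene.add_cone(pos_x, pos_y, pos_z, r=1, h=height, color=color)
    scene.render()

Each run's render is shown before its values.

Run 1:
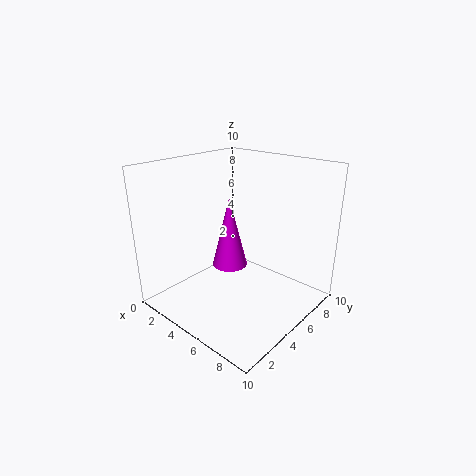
pos_x = 7, pos_y = 2, pos_z = 5, height = 4, color = 'magenta'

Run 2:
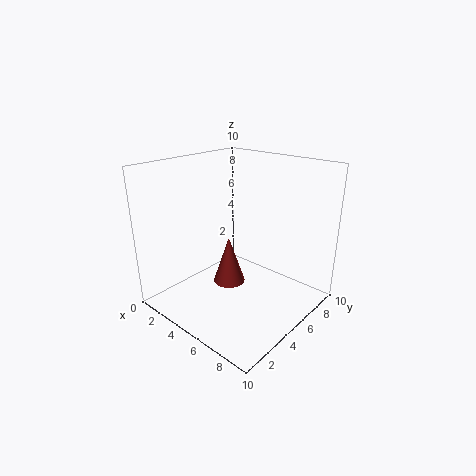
pos_x = 6, pos_y = 3, pos_z = 3, height = 3, color = 'brown'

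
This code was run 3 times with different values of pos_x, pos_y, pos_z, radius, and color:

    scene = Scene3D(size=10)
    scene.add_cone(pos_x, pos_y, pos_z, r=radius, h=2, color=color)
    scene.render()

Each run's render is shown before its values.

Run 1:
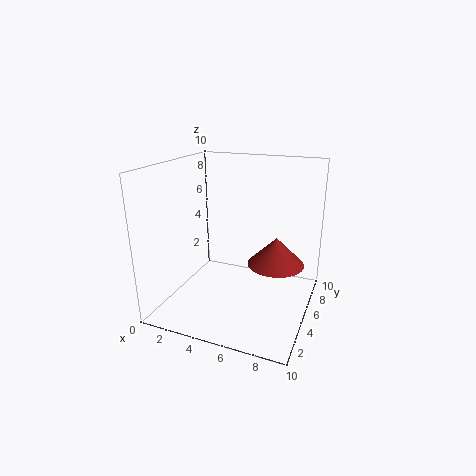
pos_x = 7.5; pos_y = 6; pos_z = 3; radius = 2; color = 'brown'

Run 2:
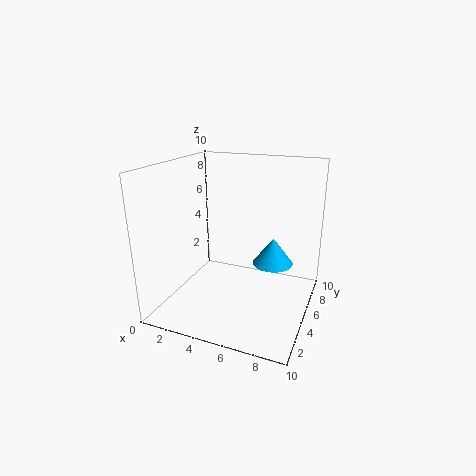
pos_x = 7; pos_y = 7; pos_z = 2.5; radius = 1.5; color = 'deepskyblue'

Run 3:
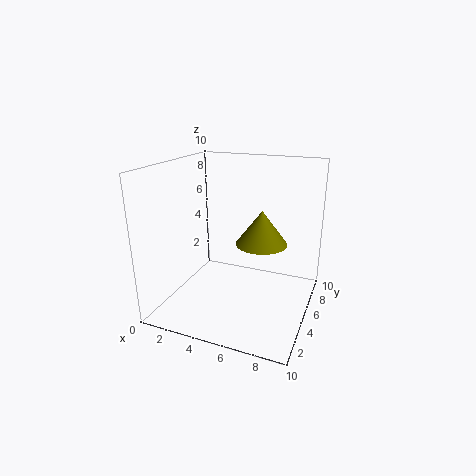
pos_x = 7.5; pos_y = 2.5; pos_z = 6; radius = 1.5; color = 'olive'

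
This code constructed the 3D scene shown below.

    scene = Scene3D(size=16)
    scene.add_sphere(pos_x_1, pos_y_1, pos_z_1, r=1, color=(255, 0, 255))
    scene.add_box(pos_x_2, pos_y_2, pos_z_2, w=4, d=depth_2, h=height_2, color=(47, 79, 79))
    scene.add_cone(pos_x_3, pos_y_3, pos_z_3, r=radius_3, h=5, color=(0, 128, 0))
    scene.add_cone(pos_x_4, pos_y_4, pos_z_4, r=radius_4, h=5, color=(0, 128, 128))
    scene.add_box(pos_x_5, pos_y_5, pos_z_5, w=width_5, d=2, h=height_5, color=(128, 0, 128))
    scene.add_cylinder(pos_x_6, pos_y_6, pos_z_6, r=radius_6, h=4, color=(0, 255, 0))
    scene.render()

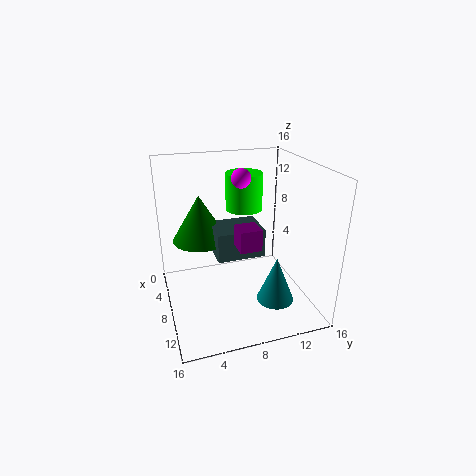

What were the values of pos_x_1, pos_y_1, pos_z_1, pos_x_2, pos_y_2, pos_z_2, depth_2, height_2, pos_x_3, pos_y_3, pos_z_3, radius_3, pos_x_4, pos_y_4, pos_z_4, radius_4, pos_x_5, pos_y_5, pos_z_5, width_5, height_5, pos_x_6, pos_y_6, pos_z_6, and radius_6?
pos_x_1 = 9
pos_y_1 = 8
pos_z_1 = 15
pos_x_2 = 7
pos_y_2 = 5
pos_z_2 = 7
depth_2 = 5
height_2 = 3
pos_x_3 = 7
pos_y_3 = 4
pos_z_3 = 8
radius_3 = 3
pos_x_4 = 12
pos_y_4 = 11
pos_z_4 = 2
radius_4 = 2
pos_x_5 = 13
pos_y_5 = 6
pos_z_5 = 10
width_5 = 2
height_5 = 2
pos_x_6 = 7
pos_y_6 = 9
pos_z_6 = 11
radius_6 = 2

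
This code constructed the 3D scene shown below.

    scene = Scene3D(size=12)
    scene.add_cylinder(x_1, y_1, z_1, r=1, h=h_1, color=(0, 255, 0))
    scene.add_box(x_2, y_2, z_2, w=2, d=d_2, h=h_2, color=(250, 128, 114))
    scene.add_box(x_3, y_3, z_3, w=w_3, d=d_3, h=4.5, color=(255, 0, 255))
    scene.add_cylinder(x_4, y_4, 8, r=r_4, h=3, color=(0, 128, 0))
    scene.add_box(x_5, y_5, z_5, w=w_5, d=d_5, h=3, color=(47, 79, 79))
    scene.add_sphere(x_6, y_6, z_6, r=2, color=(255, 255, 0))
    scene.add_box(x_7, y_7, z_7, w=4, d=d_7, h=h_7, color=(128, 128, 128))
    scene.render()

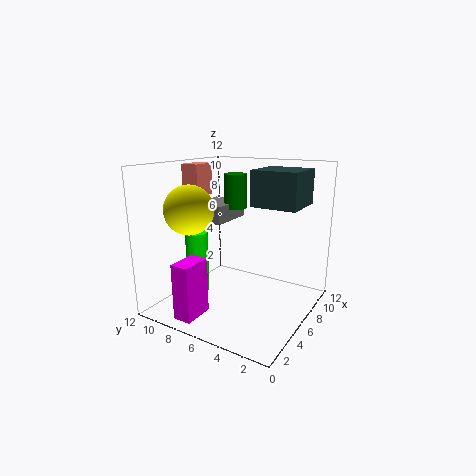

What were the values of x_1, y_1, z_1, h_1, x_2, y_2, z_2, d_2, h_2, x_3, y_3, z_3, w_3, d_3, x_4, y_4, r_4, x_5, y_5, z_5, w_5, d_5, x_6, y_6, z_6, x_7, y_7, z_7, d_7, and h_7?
x_1 = 5.5
y_1 = 10
z_1 = 0.5
h_1 = 5.5
x_2 = 4
y_2 = 8.5
z_2 = 9.5
d_2 = 1.5
h_2 = 2.5
x_3 = 0.5
y_3 = 7
z_3 = 0.5
w_3 = 2.5
d_3 = 1.5
x_4 = 8
y_4 = 7.5
r_4 = 1
x_5 = 7
y_5 = 1.5
z_5 = 8.5
w_5 = 4
d_5 = 4
x_6 = 3.5
y_6 = 9
z_6 = 8.5
x_7 = 5.5
y_7 = 7.5
z_7 = 7
d_7 = 3
h_7 = 1.5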